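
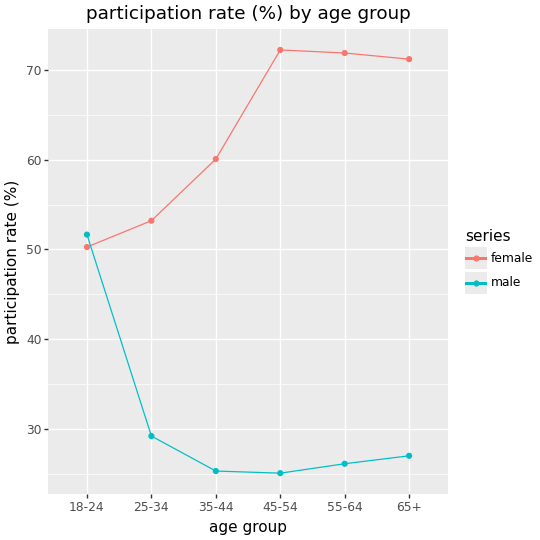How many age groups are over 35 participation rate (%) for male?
Above 35: 18-24.

1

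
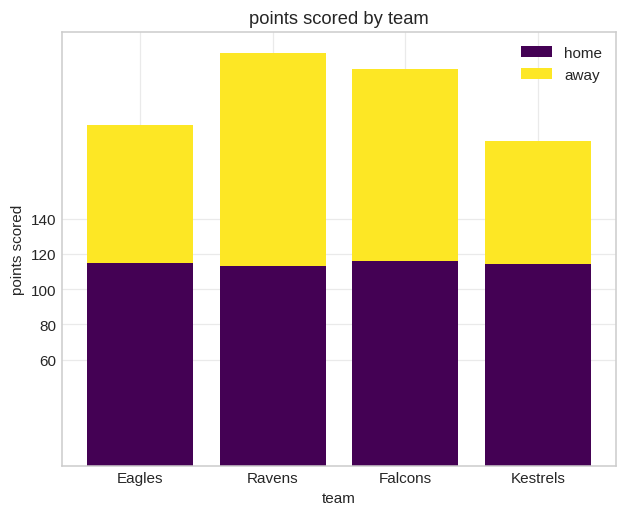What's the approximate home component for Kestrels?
≈ 120

home top ≈ 120, bottom ≈ 0; segment ≈ 120.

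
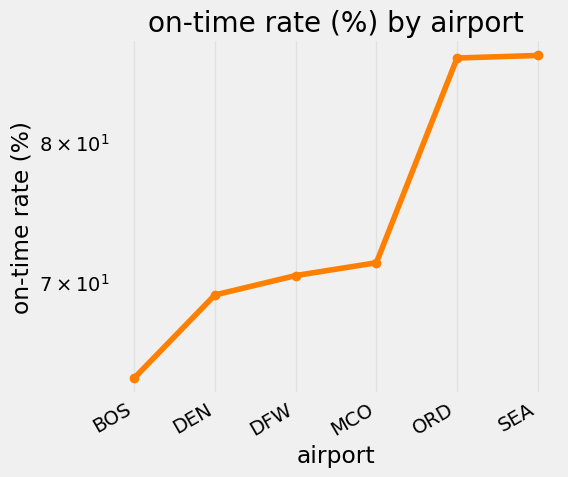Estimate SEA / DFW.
≈ 1.23×

SEA ≈ 86, DFW ≈ 70; 86/70 ≈ 1.23.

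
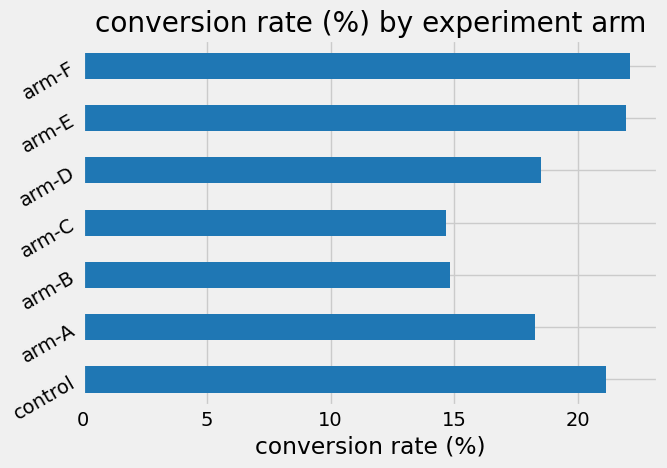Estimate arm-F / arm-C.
≈ 1.57×

arm-F ≈ 22, arm-C ≈ 14; 22/14 ≈ 1.57.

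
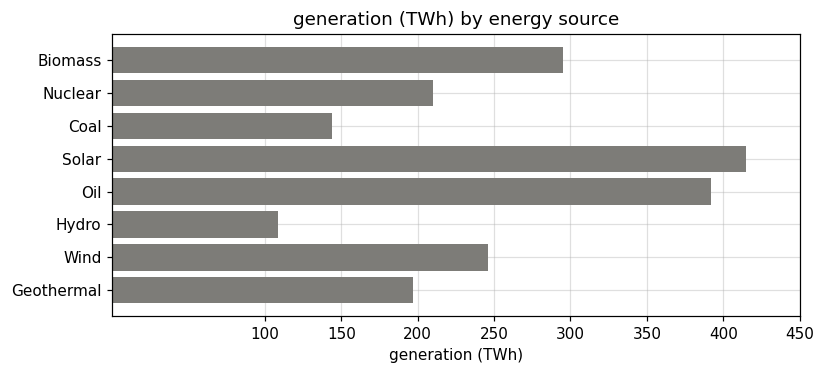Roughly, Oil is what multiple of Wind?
≈ 1.6×

Oil ≈ 400, Wind ≈ 250; 400/250 ≈ 1.6.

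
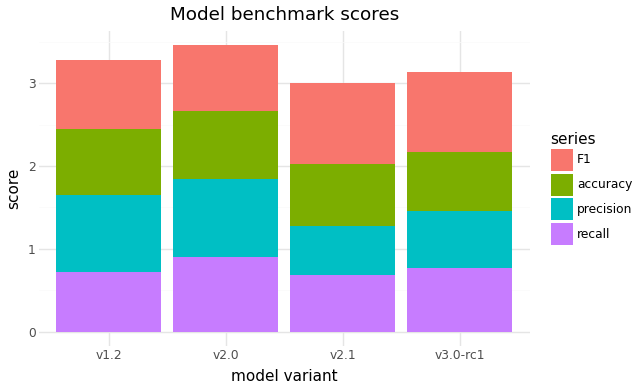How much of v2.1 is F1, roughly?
F1 top ≈ 3.0, bottom ≈ 2.0; segment ≈ 1.0.

≈ 1.0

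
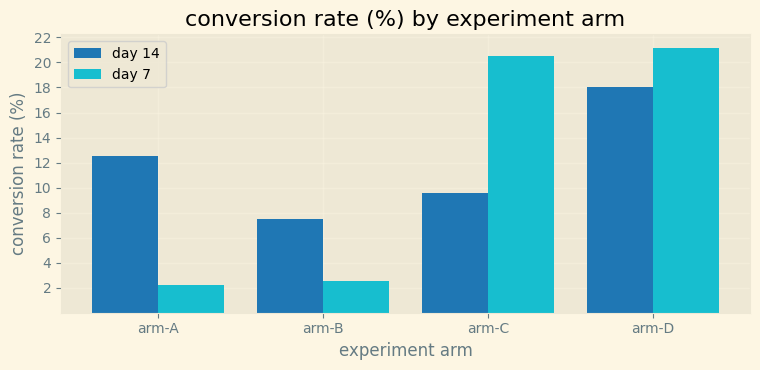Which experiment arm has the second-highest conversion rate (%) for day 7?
arm-C

Top 3 for day 7: arm-D ≈ 22, arm-C ≈ 20, arm-B ≈ 2.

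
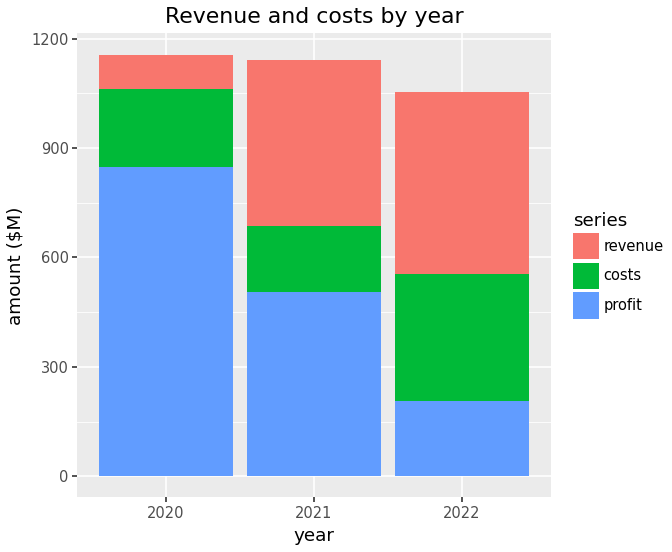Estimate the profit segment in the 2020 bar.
profit top ≈ 800, bottom ≈ 0; segment ≈ 800.

≈ 800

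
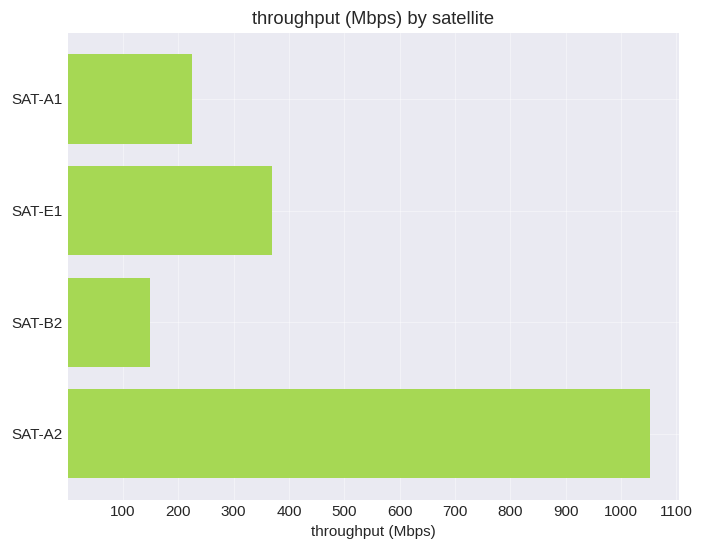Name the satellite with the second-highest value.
SAT-E1

Top 3: SAT-A2 ≈ 1100, SAT-E1 ≈ 400, SAT-A1 ≈ 200.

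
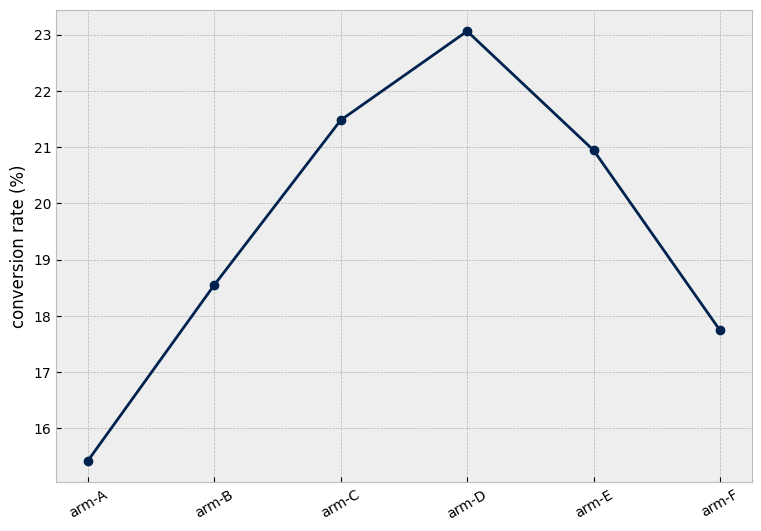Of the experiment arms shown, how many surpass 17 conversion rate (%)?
5

Above 17: arm-B, arm-C, arm-D, arm-E, arm-F.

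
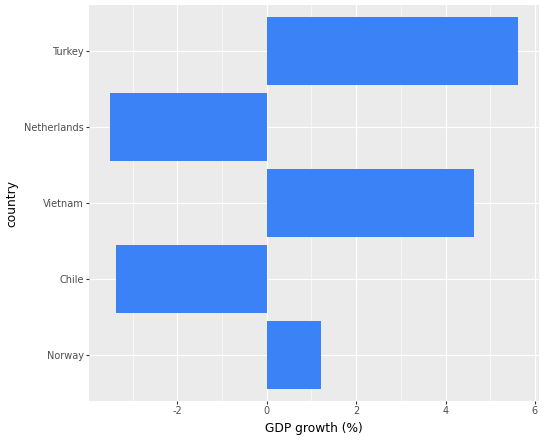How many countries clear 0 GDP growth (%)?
Above 0: Norway, Vietnam, Turkey.

3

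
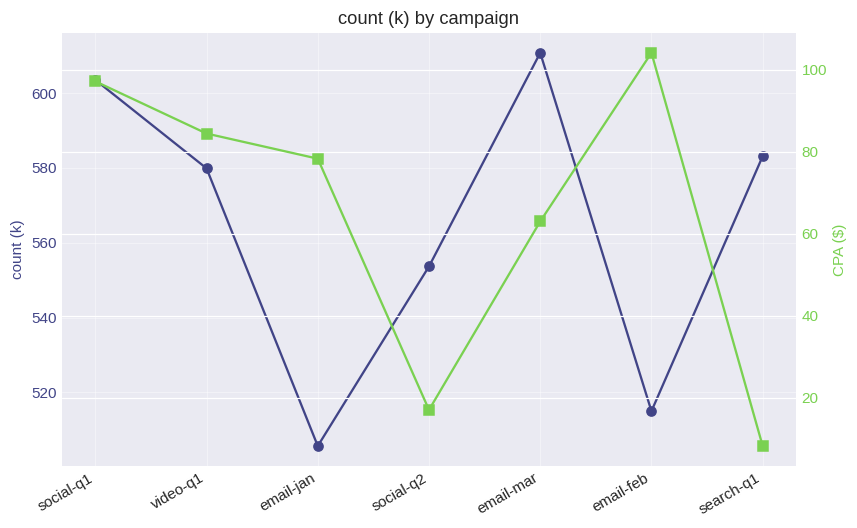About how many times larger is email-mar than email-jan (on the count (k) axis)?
≈ 1.2×

email-mar ≈ 610, email-jan ≈ 510; 610/510 ≈ 1.2.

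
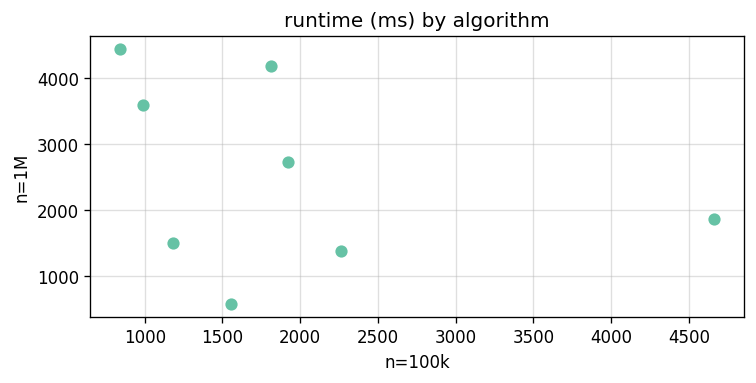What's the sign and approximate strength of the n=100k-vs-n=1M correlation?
negative, weak

Points are negatively correlated; weak (|r| ≈ 0.3).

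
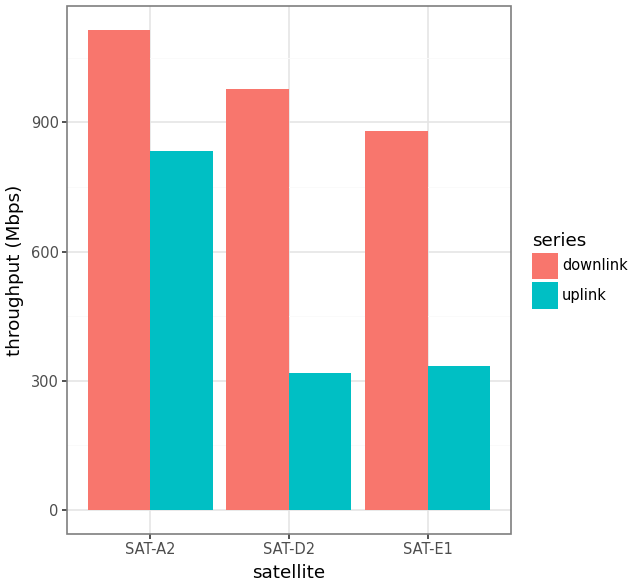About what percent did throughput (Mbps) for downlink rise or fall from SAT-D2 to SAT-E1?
SAT-D2 ≈ 1000, SAT-E1 ≈ 900; (900 − 1000) / 1000 ≈ -10%.

≈ -10%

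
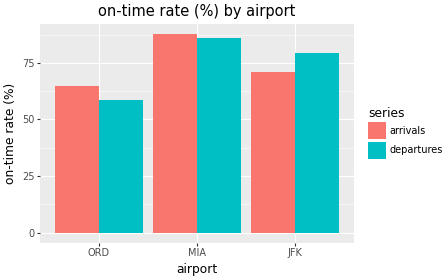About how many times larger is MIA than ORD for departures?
≈ 1.5×

MIA ≈ 90, ORD ≈ 60; 90/60 ≈ 1.5.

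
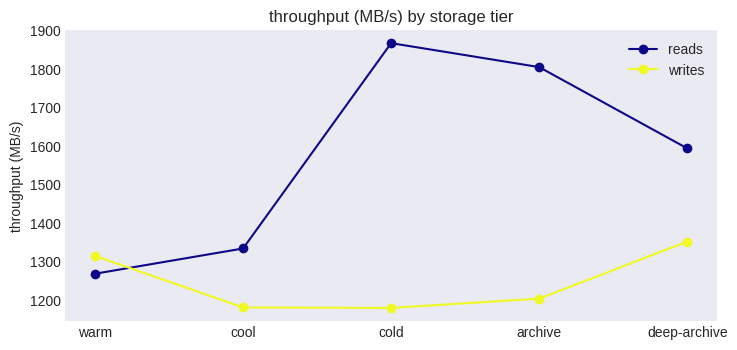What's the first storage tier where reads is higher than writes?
cool

warm: reads ≈ 1300 vs writes ≈ 1300 (not yet); cool: reads ≈ 1300 vs writes ≈ 1200 (first crossover).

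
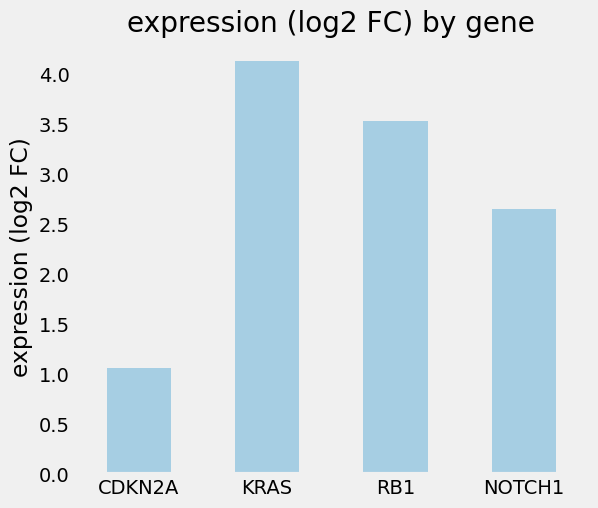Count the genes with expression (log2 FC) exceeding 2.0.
3

Above 2.0: KRAS, RB1, NOTCH1.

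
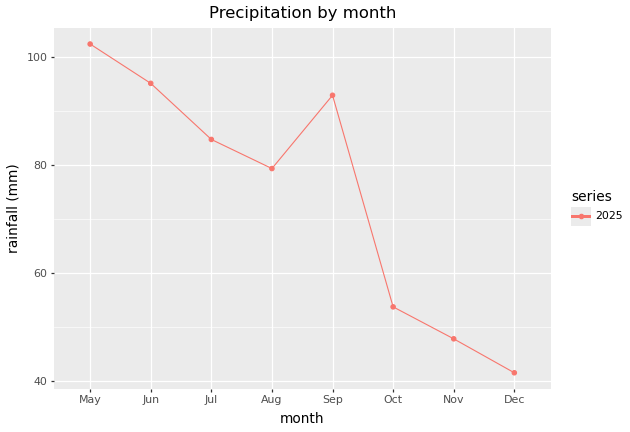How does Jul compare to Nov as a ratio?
Jul ≈ 80, Nov ≈ 50; 80/50 ≈ 1.6.

≈ 1.6×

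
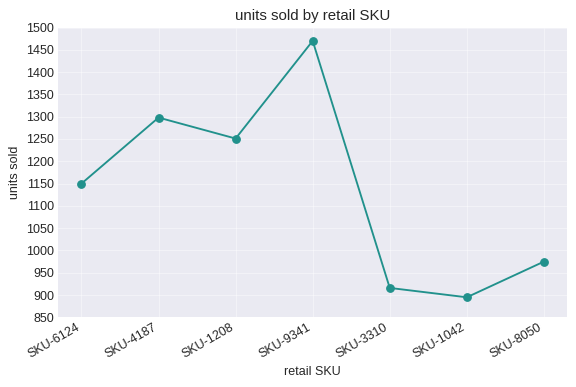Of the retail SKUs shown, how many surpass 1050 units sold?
4

Above 1050: SKU-6124, SKU-4187, SKU-1208, SKU-9341.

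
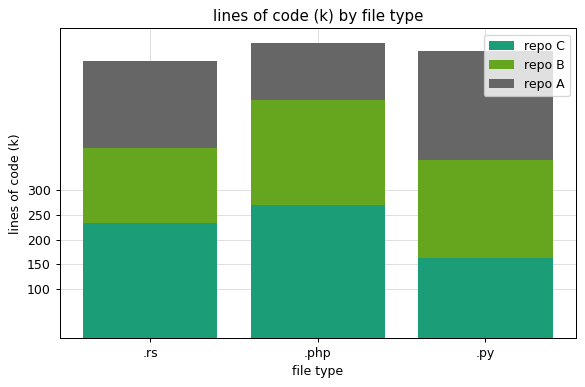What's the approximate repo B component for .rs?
≈ 150

repo B top ≈ 400, bottom ≈ 250; segment ≈ 150.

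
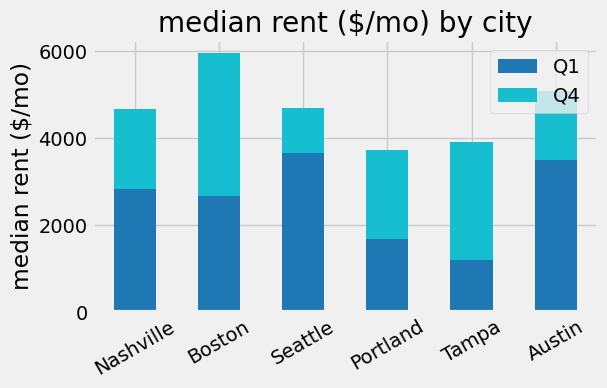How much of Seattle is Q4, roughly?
Q4 top ≈ 4500, bottom ≈ 3500; segment ≈ 1000.

≈ 1000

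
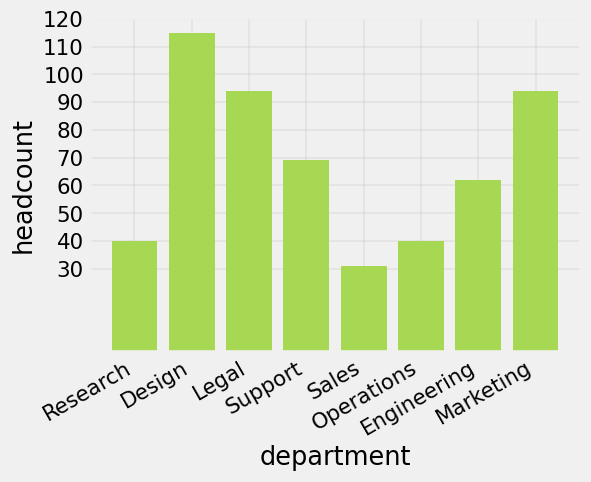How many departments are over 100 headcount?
1

Above 100: Design.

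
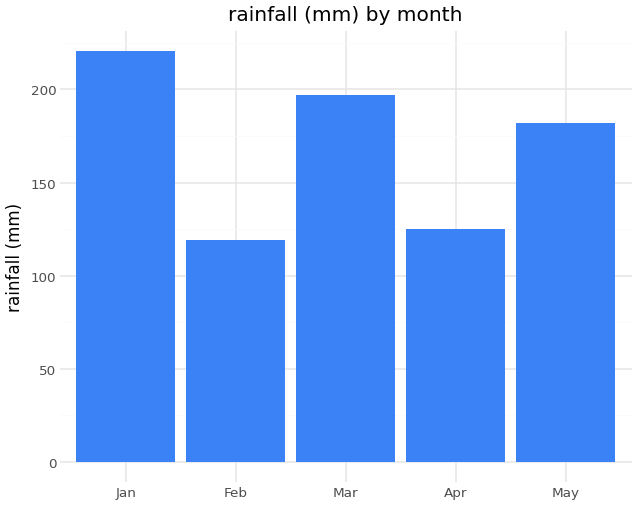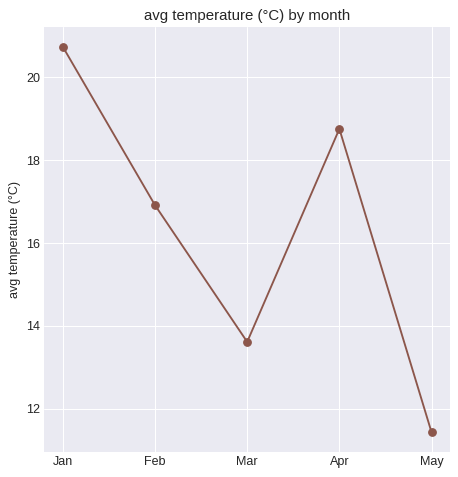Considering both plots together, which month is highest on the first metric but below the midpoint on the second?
Chart 2 median avg temperature (°C) ≈ 16; below-median months: Mar, May. Among those, Mar has the highest rainfall (mm) (≈ 200).

Mar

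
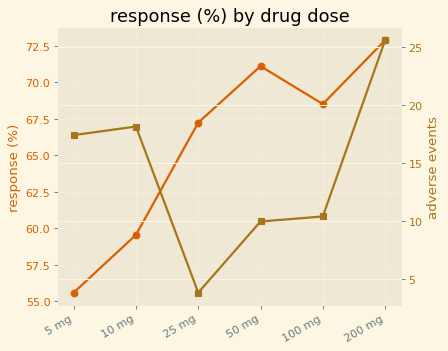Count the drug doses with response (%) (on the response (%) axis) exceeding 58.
5

Above 58: 10 mg, 25 mg, 50 mg, 100 mg, 200 mg.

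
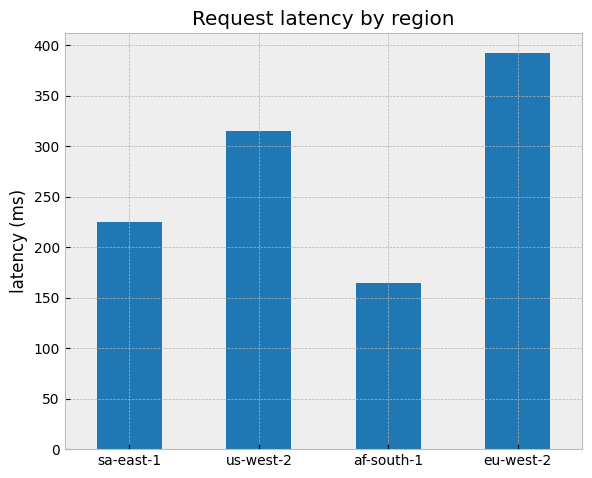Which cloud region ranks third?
sa-east-1

Top 4: eu-west-2 ≈ 400, us-west-2 ≈ 300, sa-east-1 ≈ 250, af-south-1 ≈ 150.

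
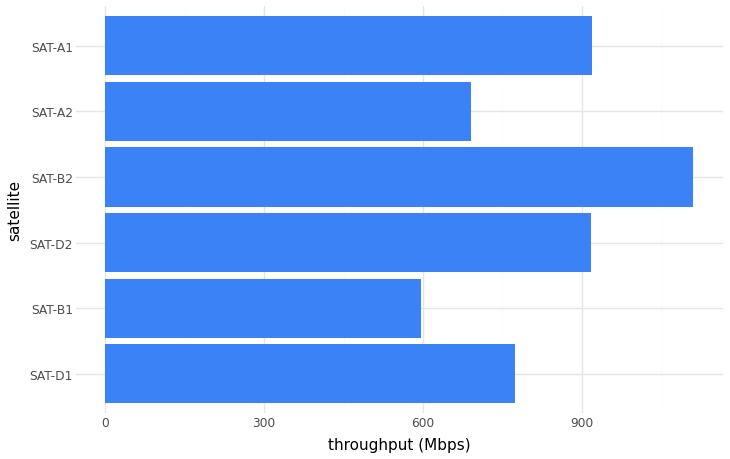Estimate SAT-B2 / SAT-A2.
≈ 1.57×

SAT-B2 ≈ 1100, SAT-A2 ≈ 700; 1100/700 ≈ 1.57.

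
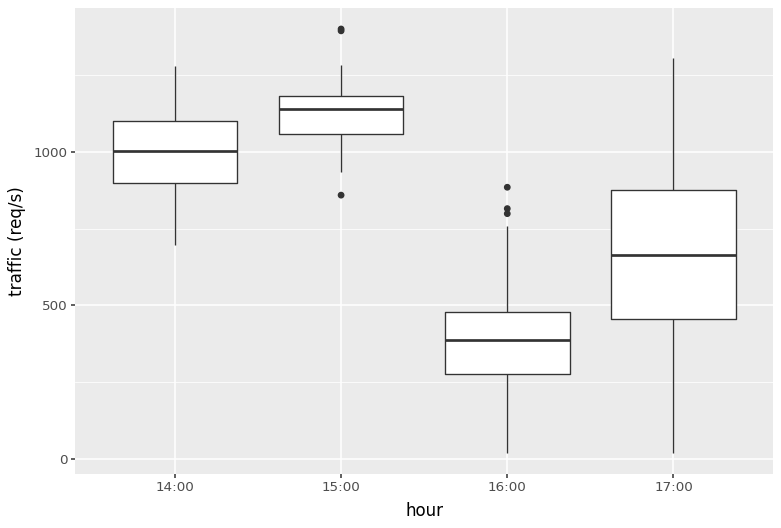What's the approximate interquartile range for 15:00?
Q3 ≈ 1200, Q1 ≈ 1100; IQR ≈ 100.

≈ 100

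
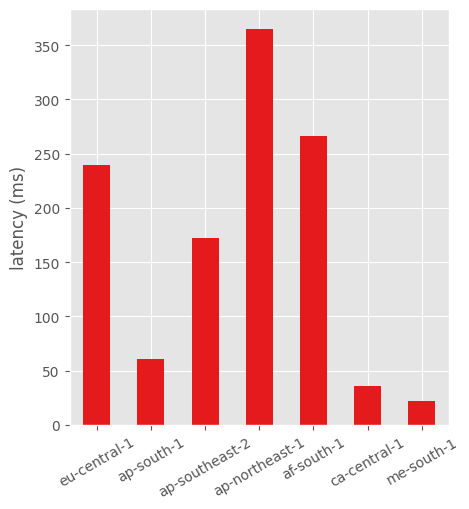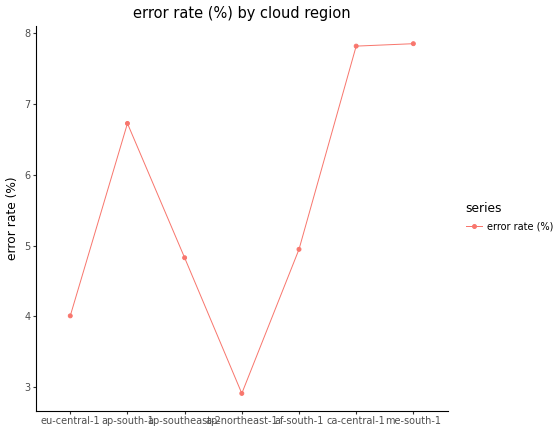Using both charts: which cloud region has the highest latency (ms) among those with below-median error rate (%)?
Chart 2 median error rate (%) ≈ 5; below-median cloud regions: eu-central-1, ap-southeast-2, ap-northeast-1. Among those, ap-northeast-1 has the highest latency (ms) (≈ 350).

ap-northeast-1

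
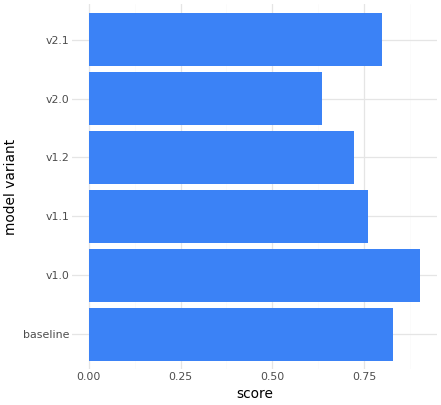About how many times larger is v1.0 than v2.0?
≈ 1.5×

v1.0 ≈ 0.9, v2.0 ≈ 0.6; 0.9/0.6 ≈ 1.5.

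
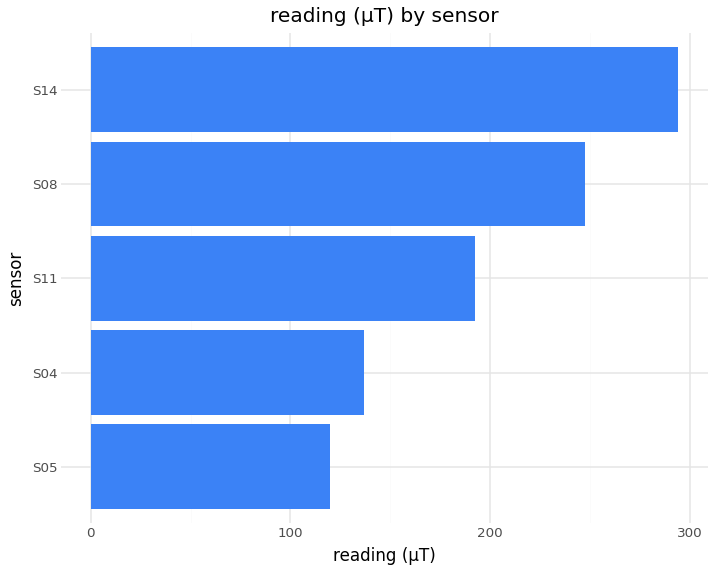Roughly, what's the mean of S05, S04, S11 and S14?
≈ 188

(125 + 125 + 200 + 300) / 4 ≈ 188.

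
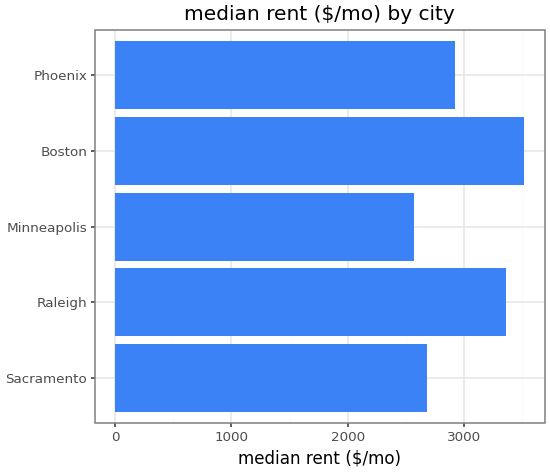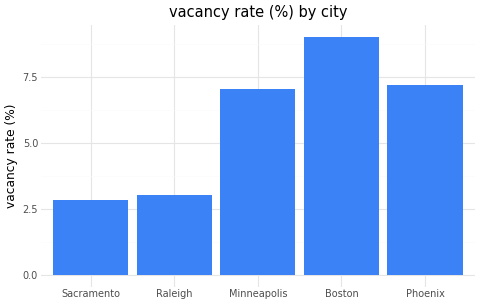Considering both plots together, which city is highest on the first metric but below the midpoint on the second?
Chart 2 median vacancy rate (%) ≈ 7; below-median cities: Sacramento, Raleigh. Among those, Raleigh has the highest median rent ($/mo) (≈ 3500).

Raleigh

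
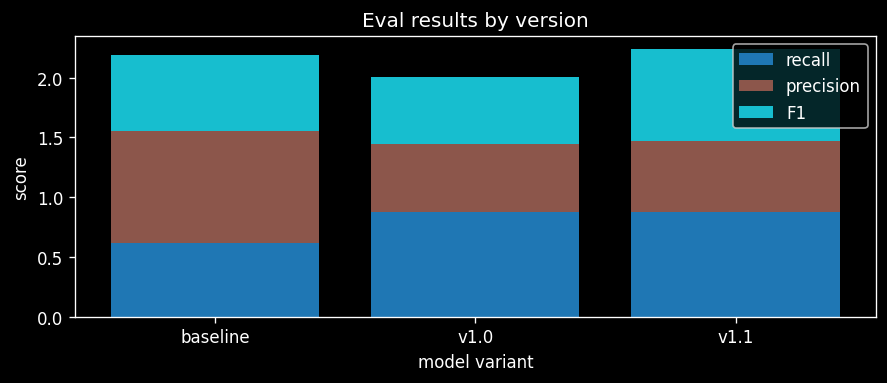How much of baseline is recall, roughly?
recall top ≈ 0.6, bottom ≈ 0.0; segment ≈ 0.6.

≈ 0.6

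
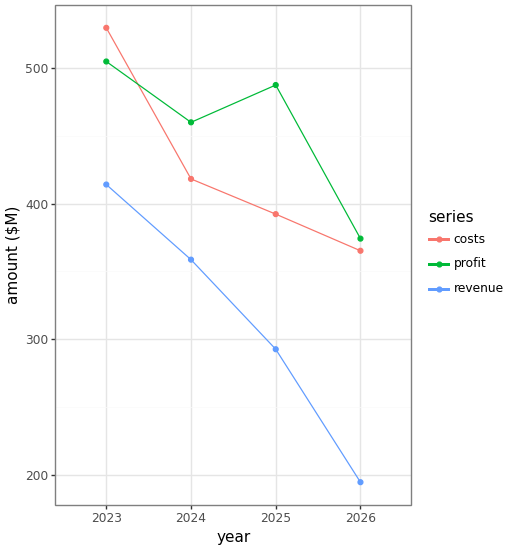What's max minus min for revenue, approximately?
Max 2023 ≈ 400, min 2026 ≈ 200; range ≈ 200.

≈ 200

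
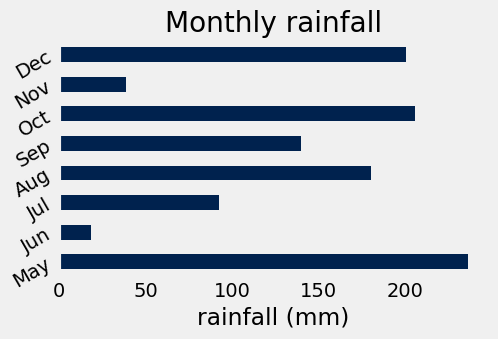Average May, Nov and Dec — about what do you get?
(240 + 40 + 200) / 3 ≈ 160.

≈ 160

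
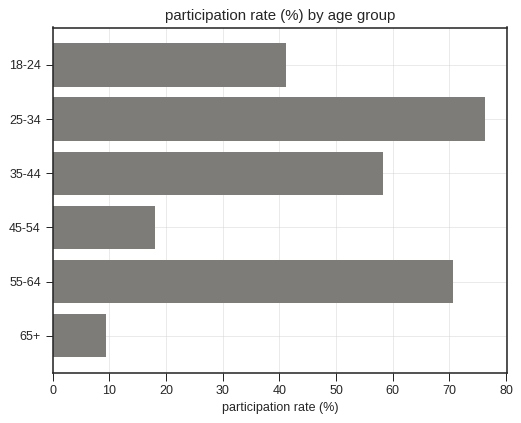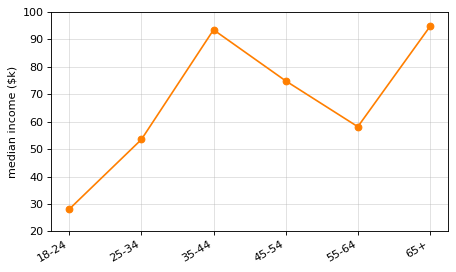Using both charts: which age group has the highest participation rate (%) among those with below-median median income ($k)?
25-34

Chart 2 median median income ($k) ≈ 70; below-median age groups: 18-24, 25-34, 55-64. Among those, 25-34 has the highest participation rate (%) (≈ 80).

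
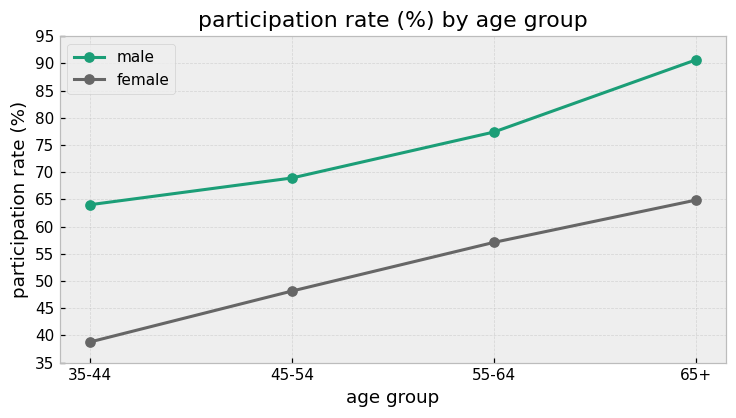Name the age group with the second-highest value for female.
Top 3 for female: 65+ ≈ 65, 55-64 ≈ 55, 45-54 ≈ 50.

55-64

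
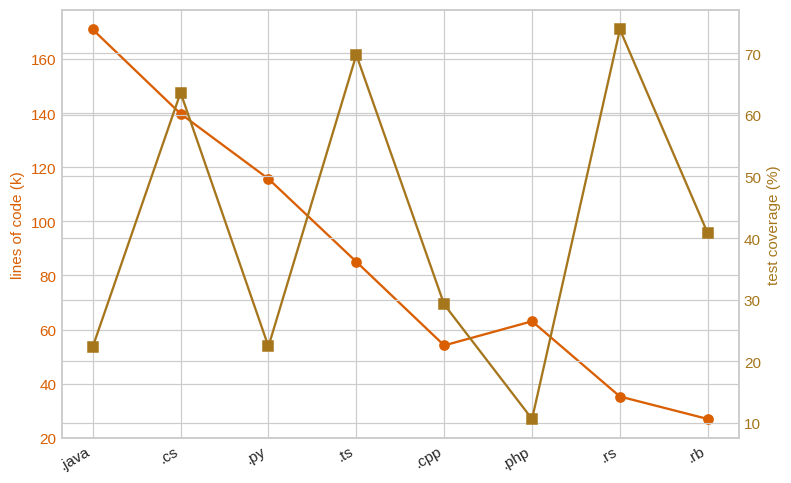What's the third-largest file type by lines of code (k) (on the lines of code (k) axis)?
Top 4 (on the lines of code (k) axis): .java ≈ 180, .cs ≈ 140, .py ≈ 120, .ts ≈ 80.

.py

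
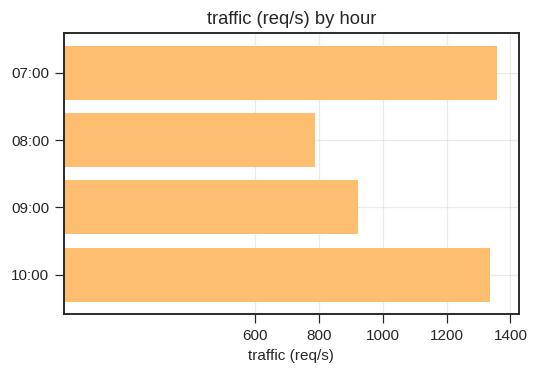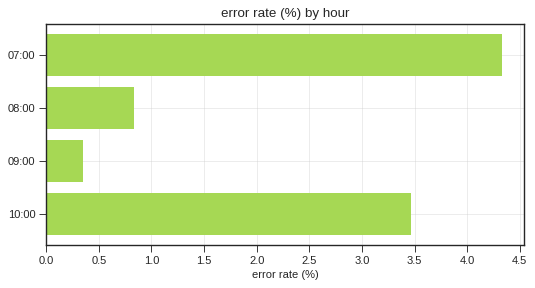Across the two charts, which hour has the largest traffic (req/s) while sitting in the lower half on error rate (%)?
09:00

Chart 2 median error rate (%) ≈ 2; below-median hours: 08:00, 09:00. Among those, 09:00 has the highest traffic (req/s) (≈ 1000).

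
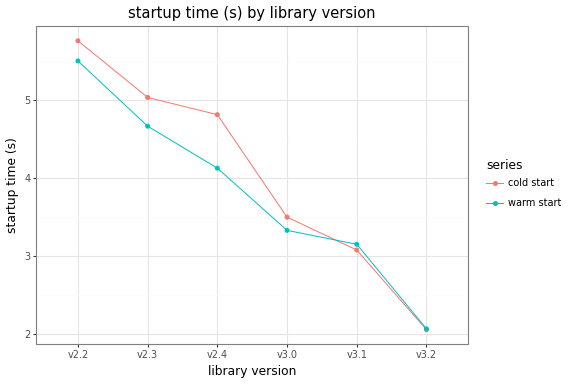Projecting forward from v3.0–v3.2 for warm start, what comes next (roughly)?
≈ 1.25

Last three: 3.5, 3.0, 2.0 → slope ≈ -0.75/step → next ≈ 1.25.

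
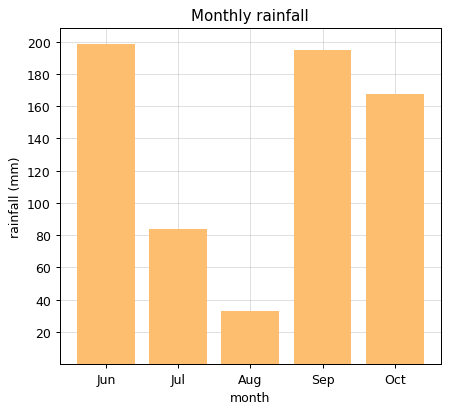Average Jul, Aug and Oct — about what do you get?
≈ 93

(80 + 40 + 160) / 3 ≈ 93.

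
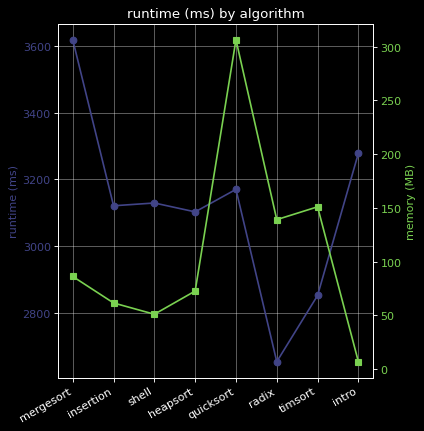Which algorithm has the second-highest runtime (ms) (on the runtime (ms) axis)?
intro

Top 3 (on the runtime (ms) axis): mergesort ≈ 3600, intro ≈ 3300, quicksort ≈ 3200.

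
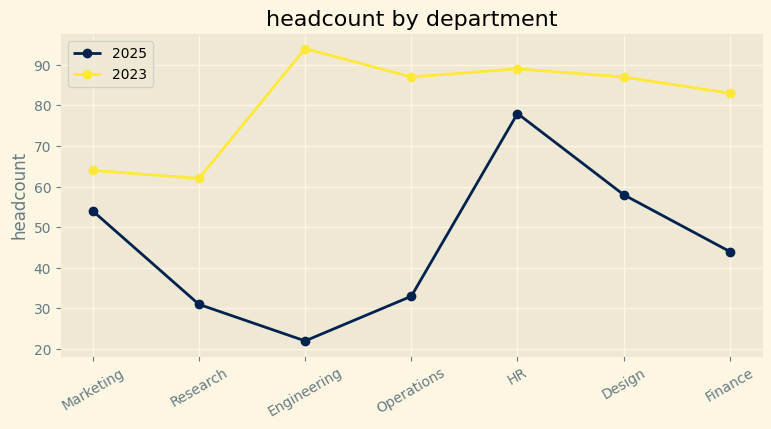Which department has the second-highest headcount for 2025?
Design

Top 3 for 2025: HR ≈ 80, Design ≈ 60, Marketing ≈ 50.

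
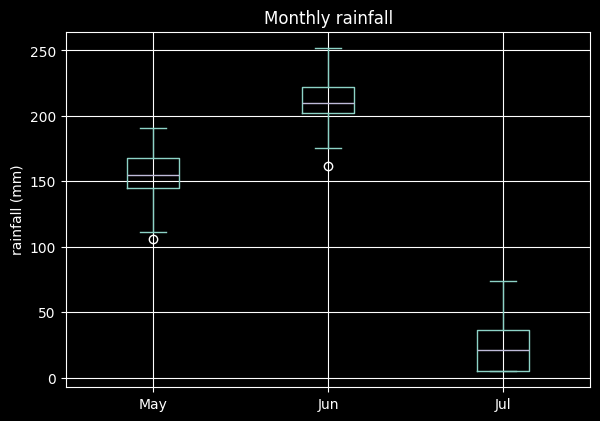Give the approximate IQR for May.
Q3 ≈ 160, Q1 ≈ 140; IQR ≈ 20.

≈ 20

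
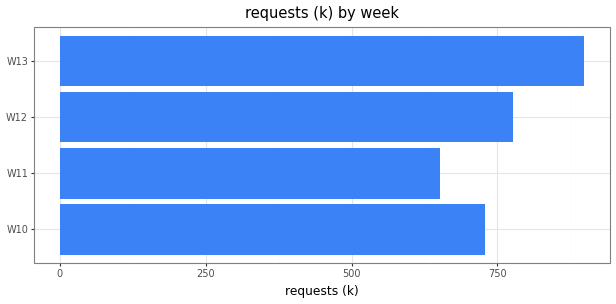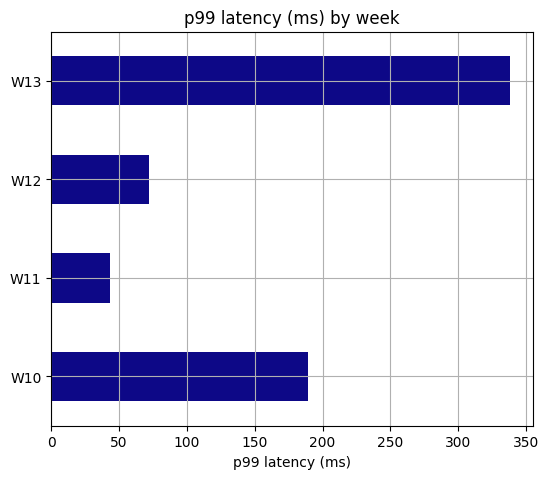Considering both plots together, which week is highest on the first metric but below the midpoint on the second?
W12

Chart 2 median p99 latency (ms) ≈ 150; below-median weeks: W11, W12. Among those, W12 has the highest requests (k) (≈ 800).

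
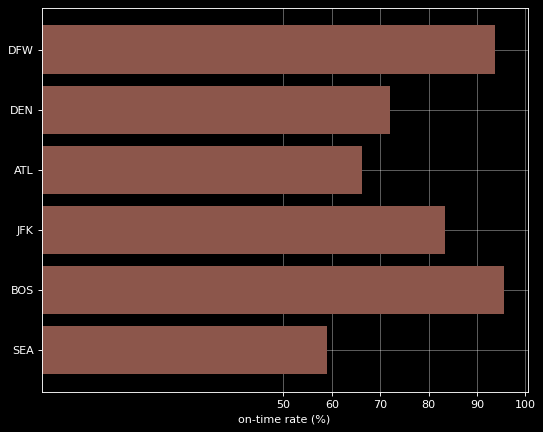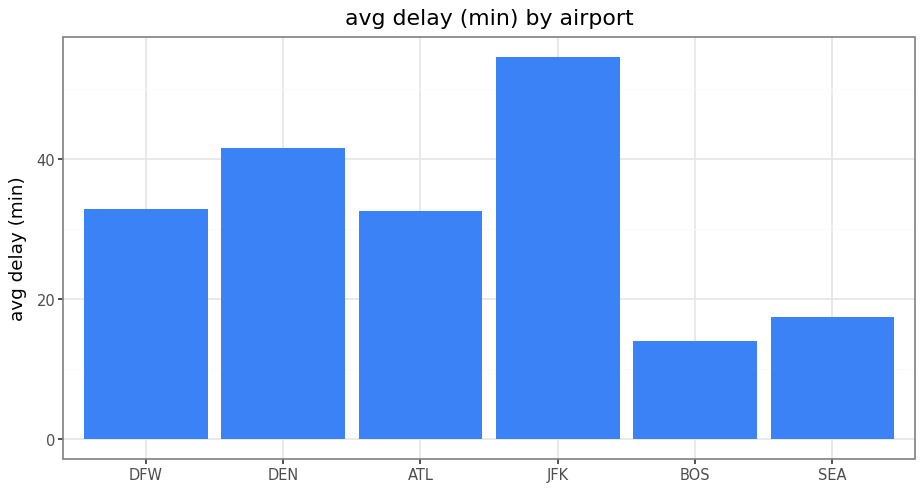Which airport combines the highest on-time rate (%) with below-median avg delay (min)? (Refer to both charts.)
BOS

Chart 2 median avg delay (min) ≈ 30; below-median airports: ATL, BOS, SEA. Among those, BOS has the highest on-time rate (%) (≈ 100).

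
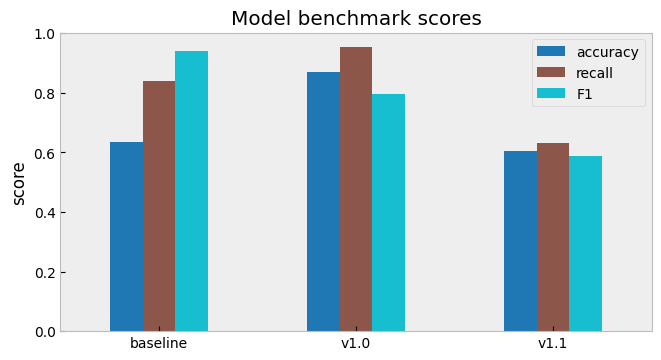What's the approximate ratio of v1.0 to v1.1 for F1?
≈ 1.33×

v1.0 ≈ 0.8, v1.1 ≈ 0.6; 0.8/0.6 ≈ 1.33.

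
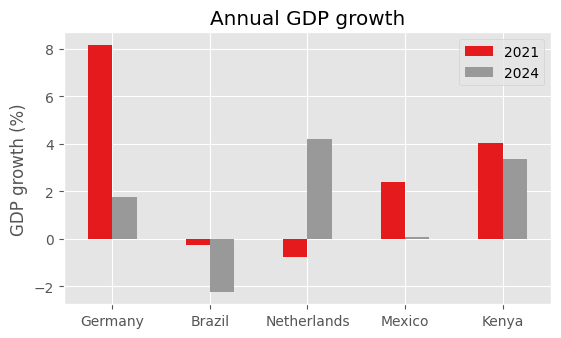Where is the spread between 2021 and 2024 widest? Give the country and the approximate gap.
Germany: 2021 ≈ 8, 2024 ≈ 2 → gap ≈ 6. Next-largest (Netherlands) is only ≈ 5.

Germany, ≈ 6 %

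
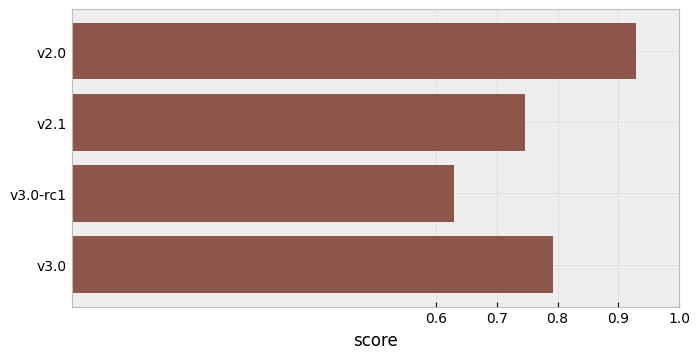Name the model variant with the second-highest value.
Top 3: v2.0 ≈ 0.9, v3.0 ≈ 0.8, v2.1 ≈ 0.7.

v3.0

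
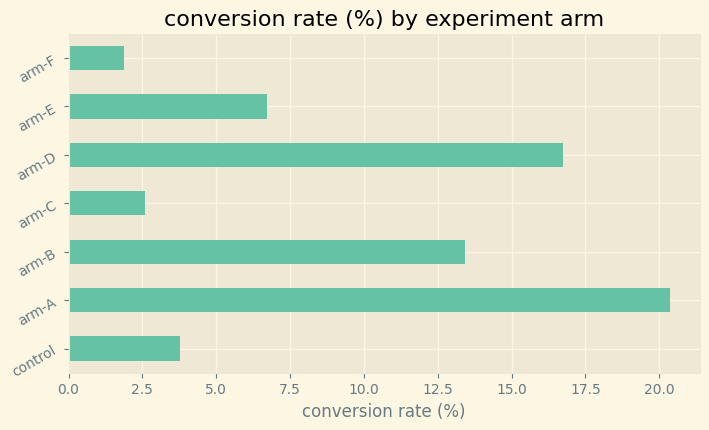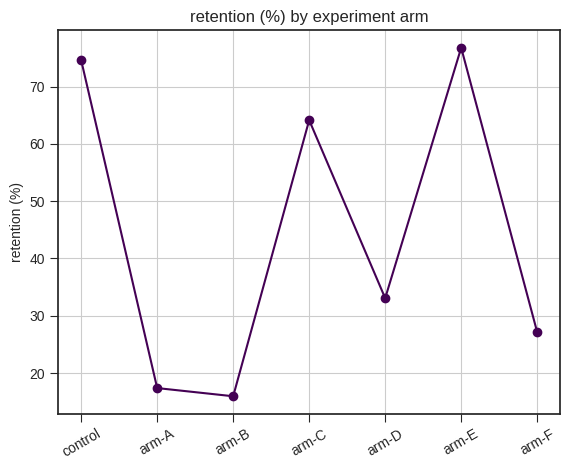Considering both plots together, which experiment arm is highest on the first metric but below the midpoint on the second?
arm-A

Chart 2 median retention (%) ≈ 30; below-median experiment arms: arm-A, arm-B, arm-F. Among those, arm-A has the highest conversion rate (%) (≈ 20).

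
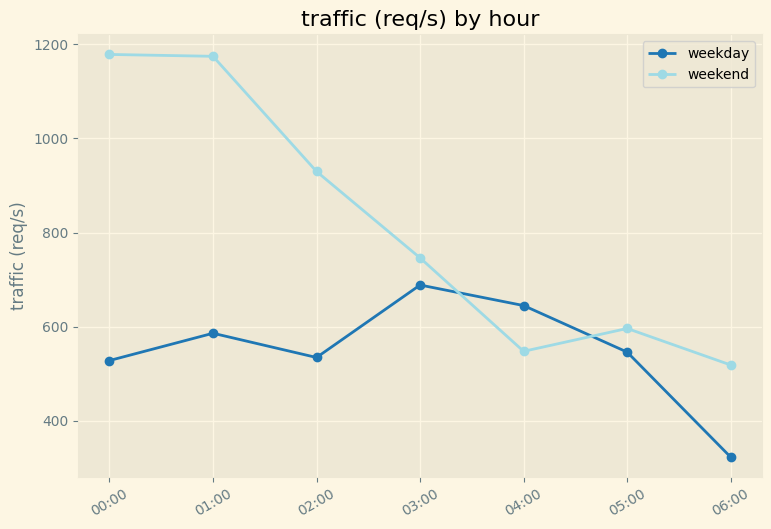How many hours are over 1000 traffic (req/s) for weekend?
2

Above 1000: 00:00, 01:00.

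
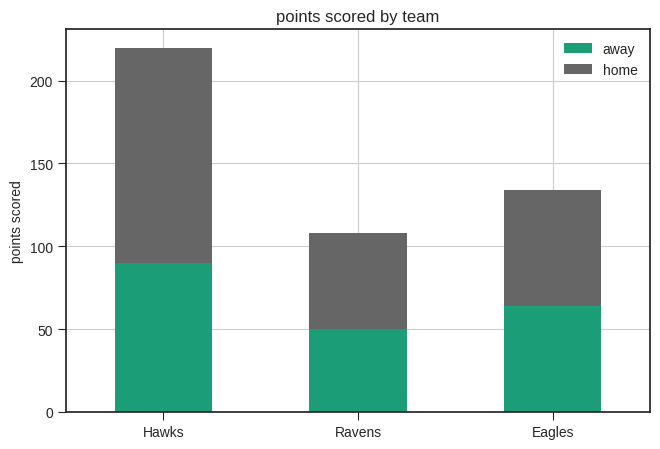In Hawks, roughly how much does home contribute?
≈ 140

home top ≈ 220, bottom ≈ 80; segment ≈ 140.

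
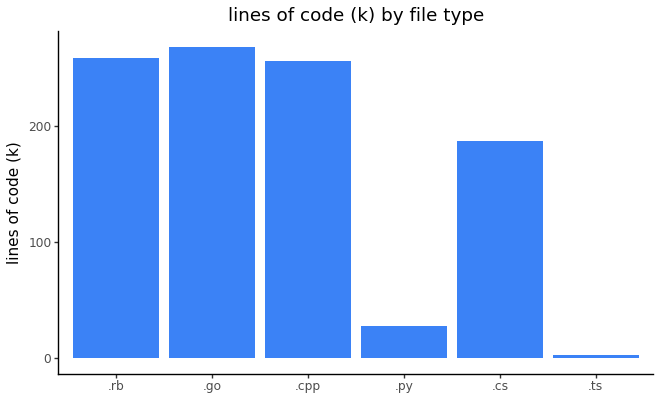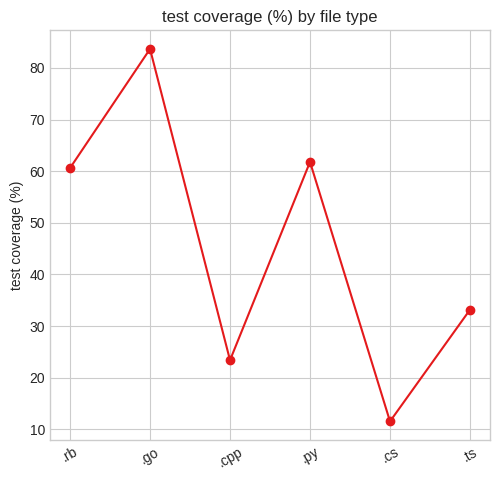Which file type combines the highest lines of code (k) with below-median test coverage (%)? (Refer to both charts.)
.cpp

Chart 2 median test coverage (%) ≈ 50; below-median file types: .cpp, .cs, .ts. Among those, .cpp has the highest lines of code (k) (≈ 250).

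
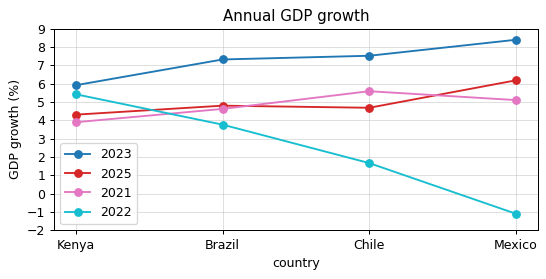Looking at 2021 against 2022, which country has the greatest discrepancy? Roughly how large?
Mexico: 2021 ≈ 5, 2022 ≈ -1 → gap ≈ 6. Next-largest (Chile) is only ≈ 4.

Mexico, ≈ 6 %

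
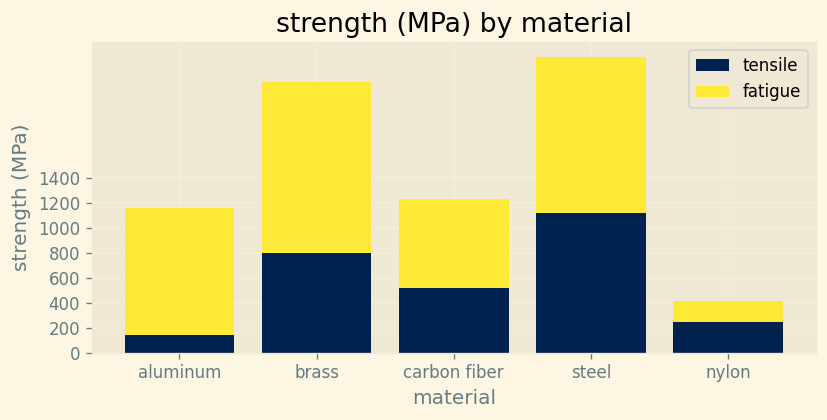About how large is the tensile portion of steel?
≈ 1200

tensile top ≈ 1200, bottom ≈ 0; segment ≈ 1200.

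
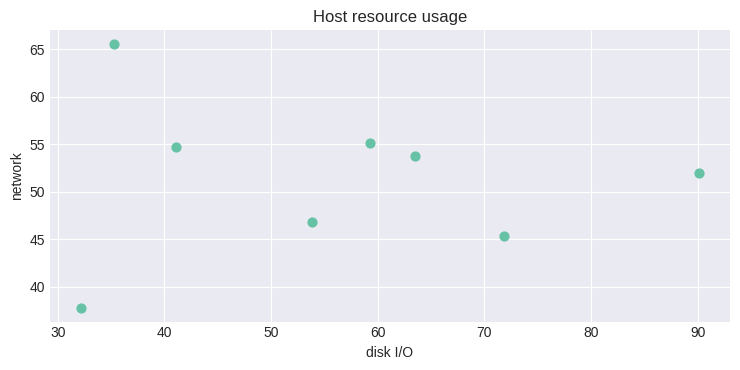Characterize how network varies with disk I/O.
no clear correlation

Points are roughly uncorrelated; weak (|r| ≈ 0.0).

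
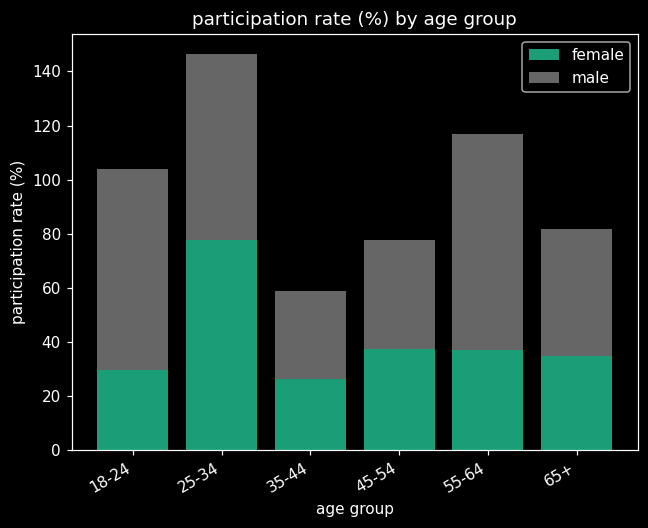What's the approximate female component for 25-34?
≈ 80

female top ≈ 80, bottom ≈ 0; segment ≈ 80.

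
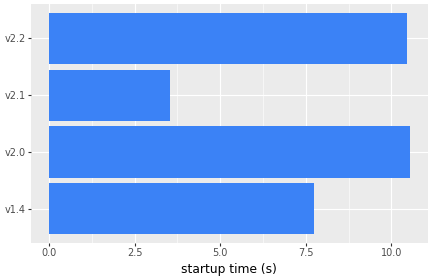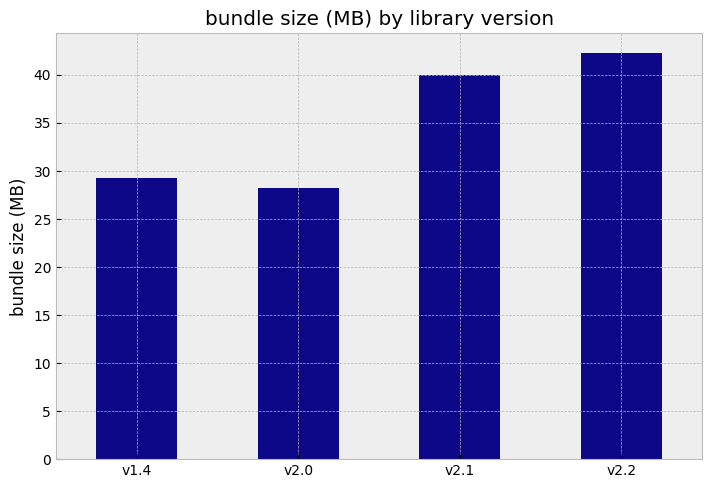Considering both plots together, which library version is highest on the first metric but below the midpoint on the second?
Chart 2 median bundle size (MB) ≈ 35; below-median library versions: v1.4, v2.0. Among those, v2.0 has the highest startup time (s) (≈ 11).

v2.0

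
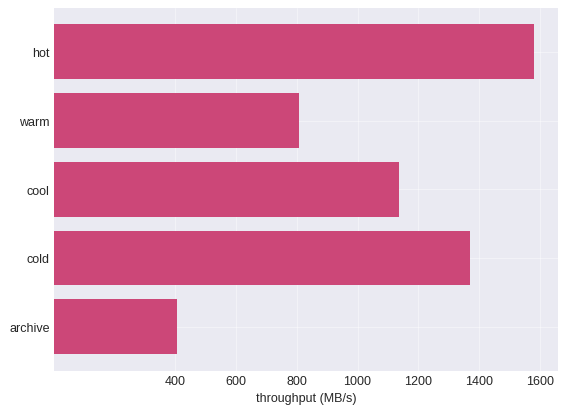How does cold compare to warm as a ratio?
cold ≈ 1400, warm ≈ 800; 1400/800 ≈ 1.75.

≈ 1.75×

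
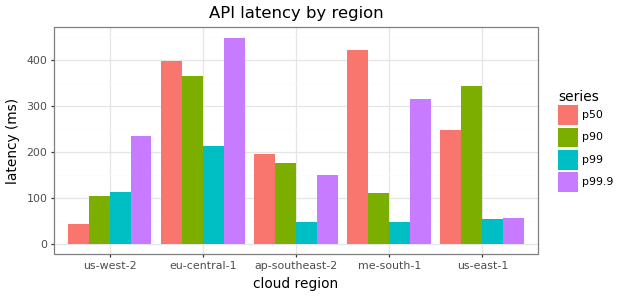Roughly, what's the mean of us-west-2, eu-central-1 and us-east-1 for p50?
≈ 233

(50 + 400 + 250) / 3 ≈ 233.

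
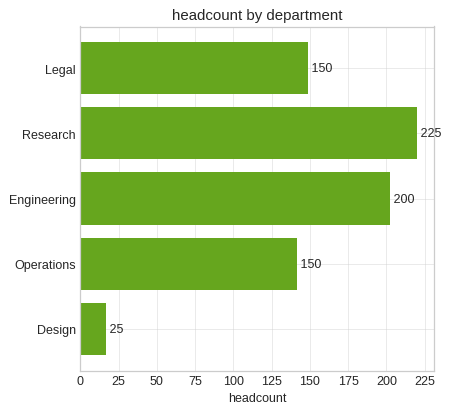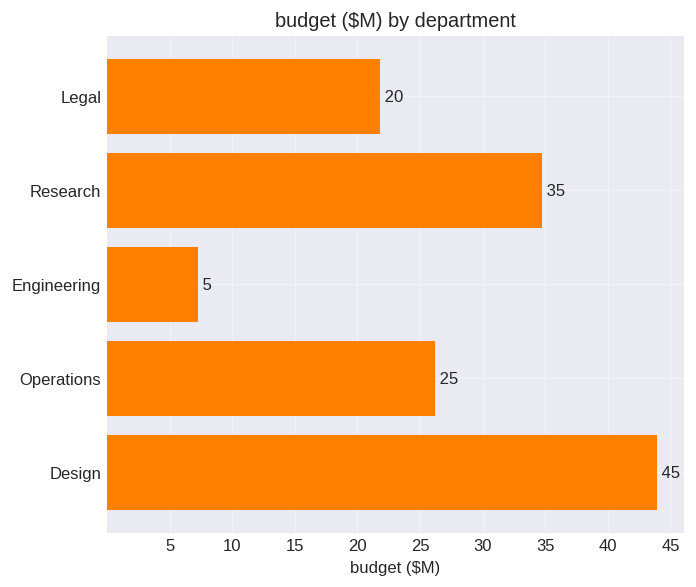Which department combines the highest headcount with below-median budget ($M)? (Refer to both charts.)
Chart 2 median budget ($M) ≈ 25; below-median departments: Legal, Engineering. Among those, Engineering has the highest headcount (≈ 200).

Engineering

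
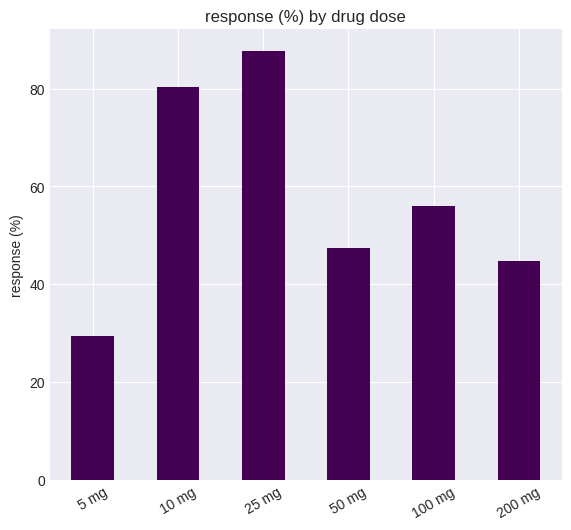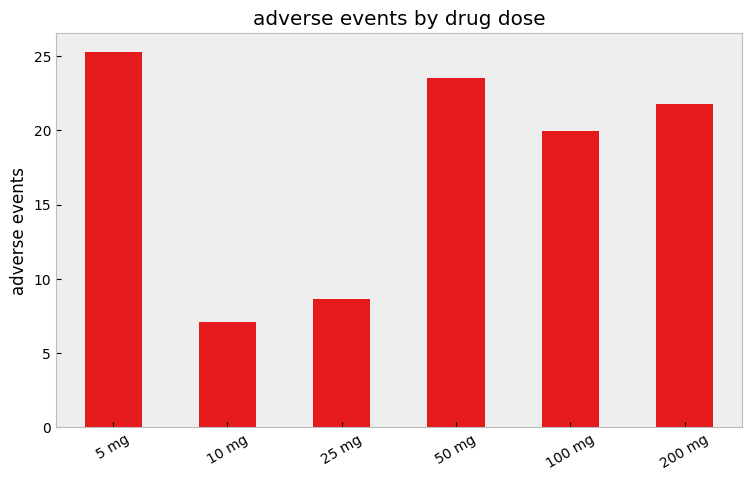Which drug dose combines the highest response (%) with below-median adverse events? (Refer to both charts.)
25 mg

Chart 2 median adverse events ≈ 20; below-median drug doses: 10 mg, 25 mg, 100 mg. Among those, 25 mg has the highest response (%) (≈ 90).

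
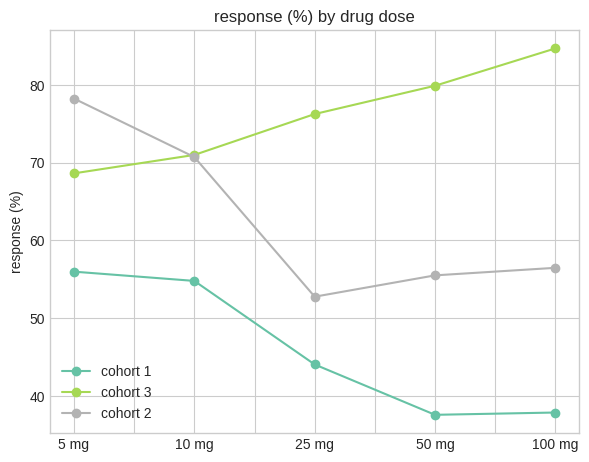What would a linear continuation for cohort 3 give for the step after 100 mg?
≈ 90

Last three: 75, 80, 85 → slope ≈ 5/step → next ≈ 90.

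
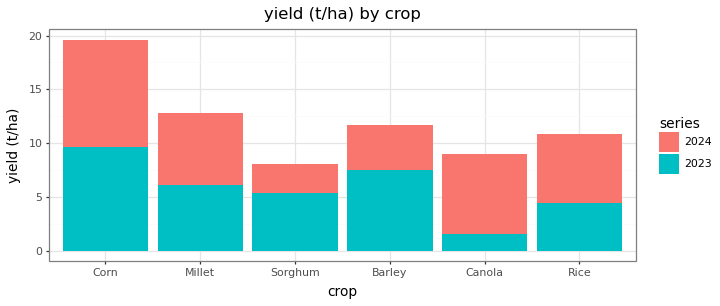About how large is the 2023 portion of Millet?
≈ 6

2023 top ≈ 6, bottom ≈ 0; segment ≈ 6.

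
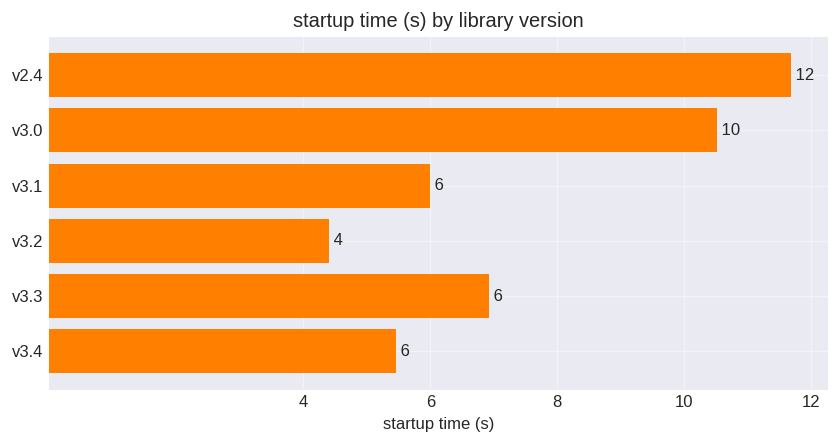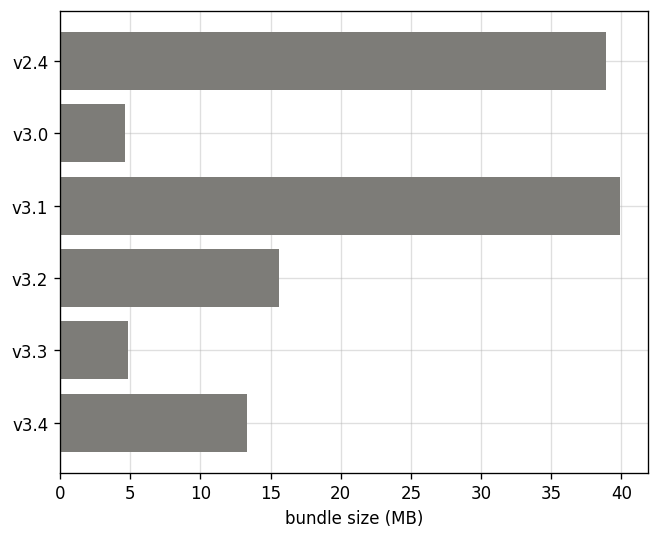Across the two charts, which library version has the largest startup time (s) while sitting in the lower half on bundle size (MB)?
v3.0

Chart 2 median bundle size (MB) ≈ 15; below-median library versions: v3.0, v3.3, v3.4. Among those, v3.0 has the highest startup time (s) (≈ 10).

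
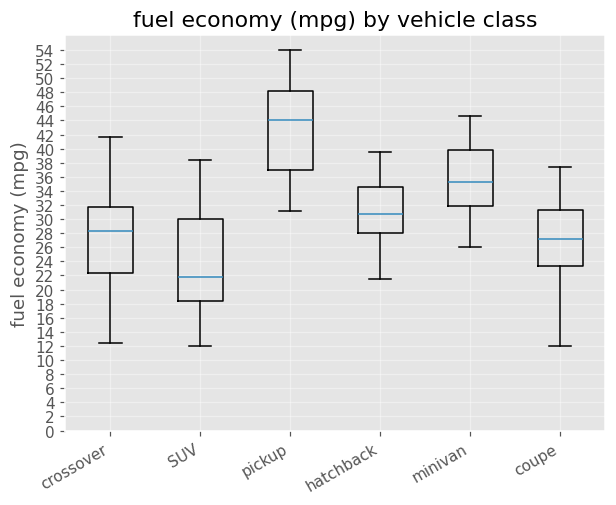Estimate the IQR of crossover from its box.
Q3 ≈ 32, Q1 ≈ 22; IQR ≈ 10.

≈ 10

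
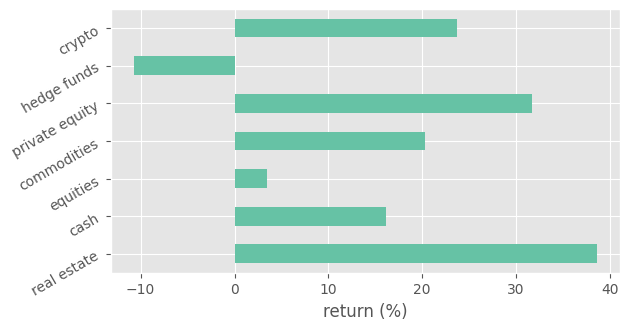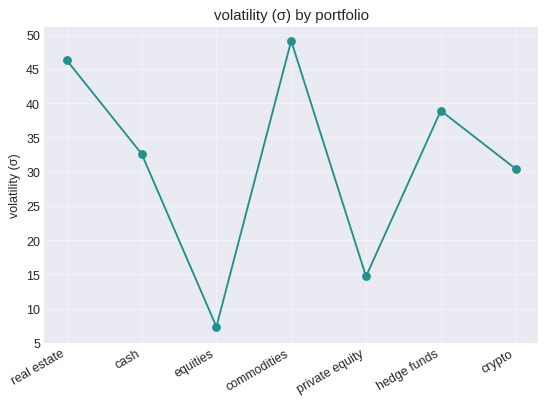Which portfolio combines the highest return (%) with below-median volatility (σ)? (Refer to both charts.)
Chart 2 median volatility (σ) ≈ 35; below-median portfolios: equities, private equity, crypto. Among those, private equity has the highest return (%) (≈ 30).

private equity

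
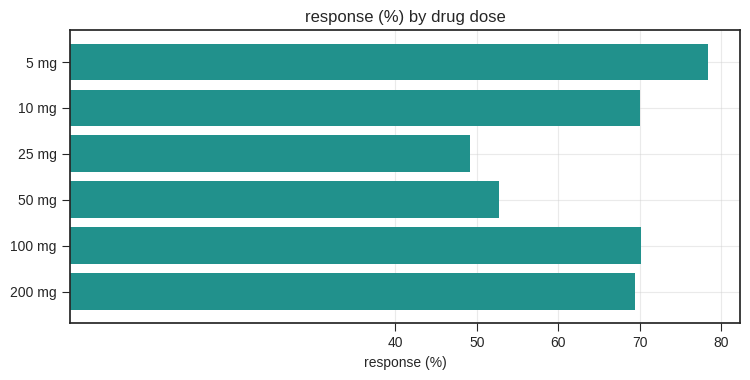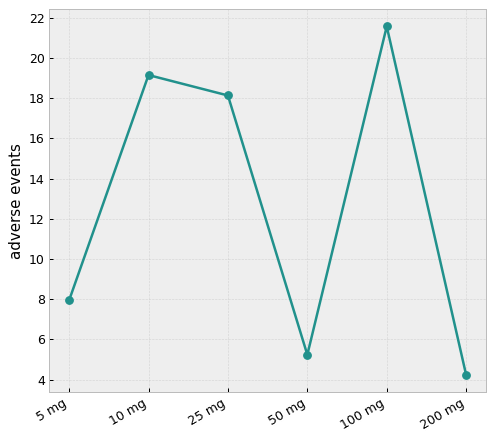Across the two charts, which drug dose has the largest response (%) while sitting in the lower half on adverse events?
Chart 2 median adverse events ≈ 14; below-median drug doses: 5 mg, 50 mg, 200 mg. Among those, 5 mg has the highest response (%) (≈ 80).

5 mg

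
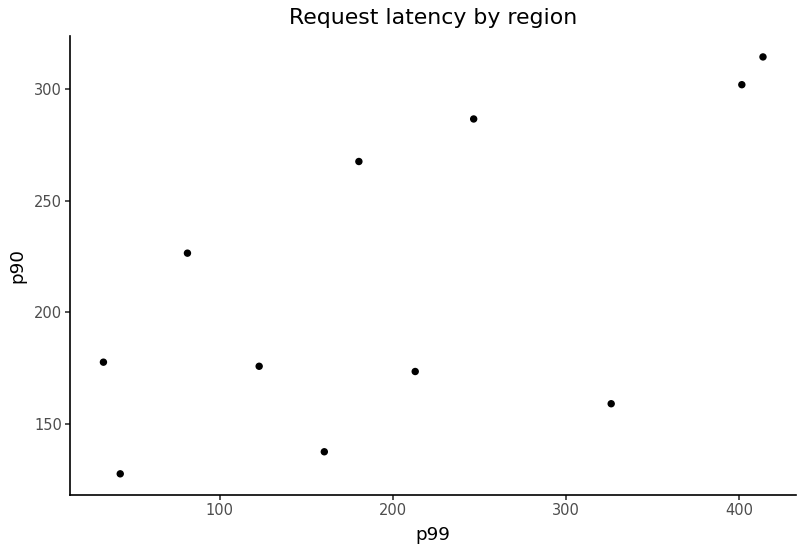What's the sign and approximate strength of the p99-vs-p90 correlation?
positive, moderate

Points are positively correlated; moderate (|r| ≈ 0.6).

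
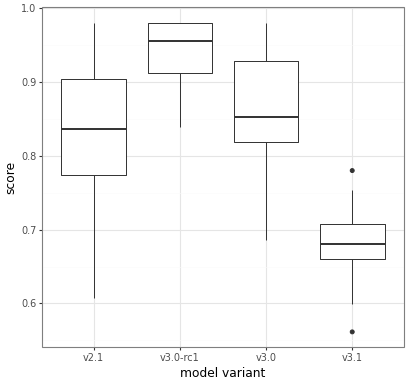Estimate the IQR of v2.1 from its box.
≈ 0.15

Q3 ≈ 0.90, Q1 ≈ 0.75; IQR ≈ 0.15.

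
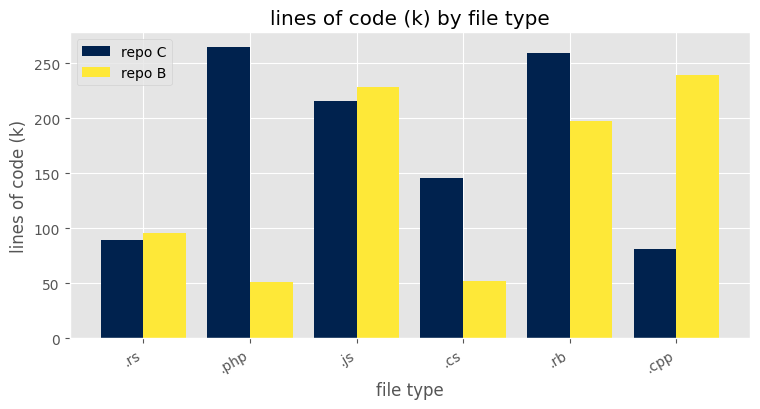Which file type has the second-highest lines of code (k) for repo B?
.js

Top 3 for repo B: .cpp ≈ 250, .js ≈ 225, .rb ≈ 200.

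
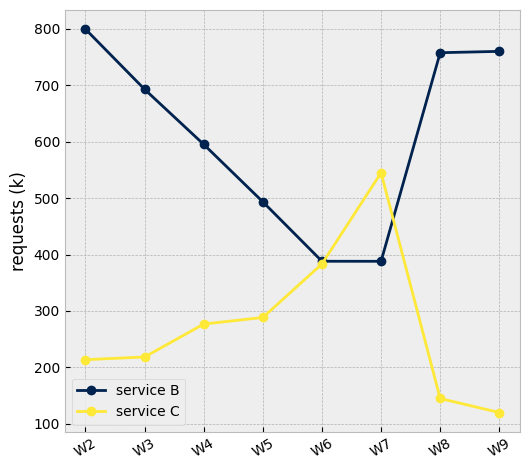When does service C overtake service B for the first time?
W6: service C ≈ 400 vs service B ≈ 400 (not yet); W7: service C ≈ 500 vs service B ≈ 400 (first crossover).

W7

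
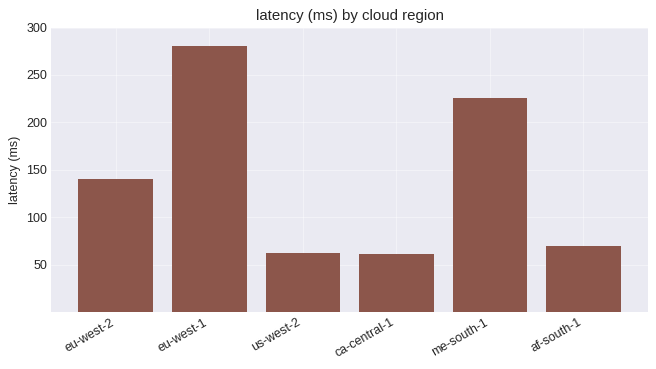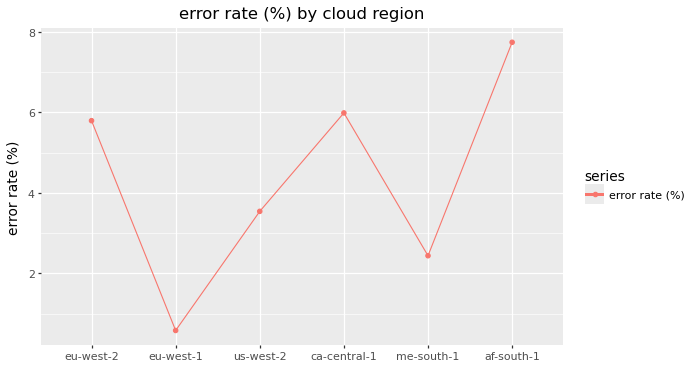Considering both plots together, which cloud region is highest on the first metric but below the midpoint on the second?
eu-west-1

Chart 2 median error rate (%) ≈ 5; below-median cloud regions: eu-west-1, us-west-2, me-south-1. Among those, eu-west-1 has the highest latency (ms) (≈ 300).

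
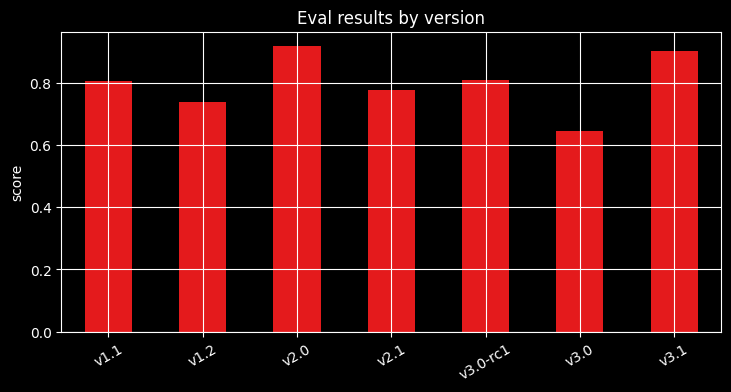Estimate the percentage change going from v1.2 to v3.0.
v1.2 ≈ 0.7, v3.0 ≈ 0.6; (0.6 − 0.7) / 0.7 ≈ -14.3%.

≈ -14.3%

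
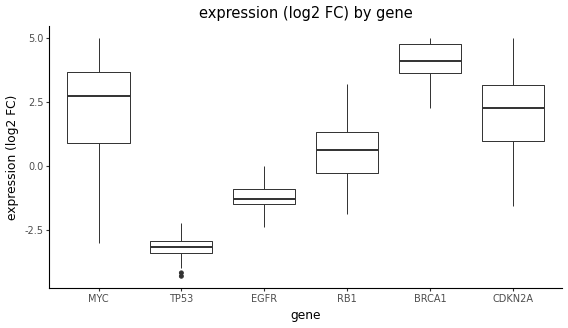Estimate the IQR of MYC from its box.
Q3 ≈ 4, Q1 ≈ 1; IQR ≈ 3.

≈ 3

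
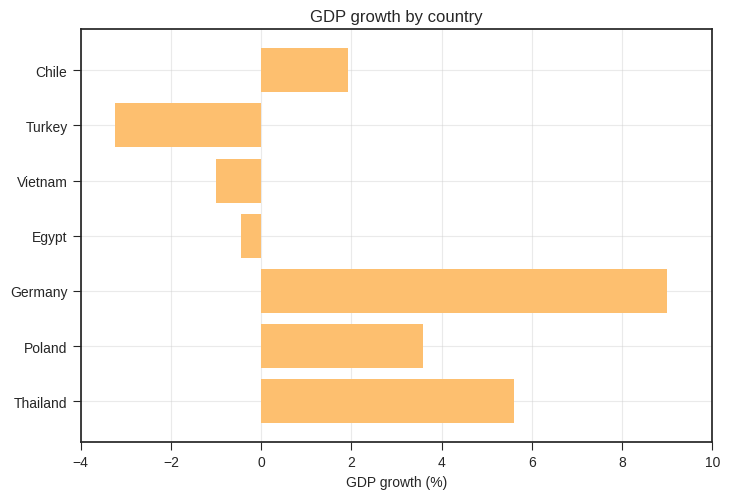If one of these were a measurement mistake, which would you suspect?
Germany

Germany ≈ 8; the rest sit between ≈ -4 and ≈ 6.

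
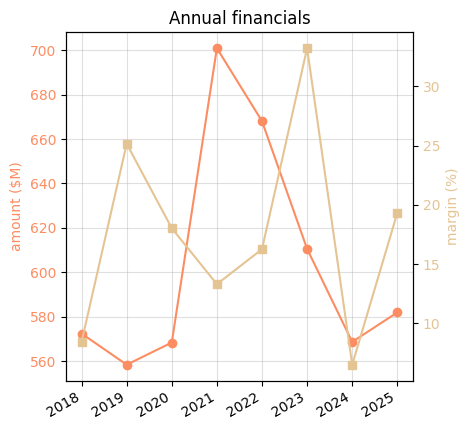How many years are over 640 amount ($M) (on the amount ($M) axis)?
2

Above 640: 2021, 2022.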